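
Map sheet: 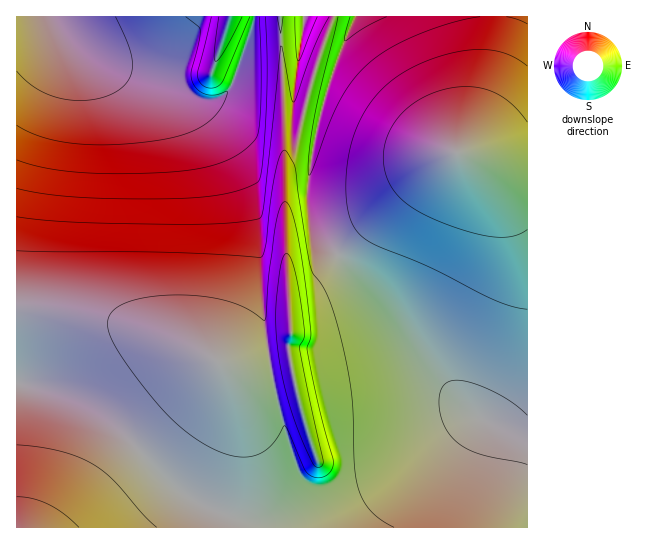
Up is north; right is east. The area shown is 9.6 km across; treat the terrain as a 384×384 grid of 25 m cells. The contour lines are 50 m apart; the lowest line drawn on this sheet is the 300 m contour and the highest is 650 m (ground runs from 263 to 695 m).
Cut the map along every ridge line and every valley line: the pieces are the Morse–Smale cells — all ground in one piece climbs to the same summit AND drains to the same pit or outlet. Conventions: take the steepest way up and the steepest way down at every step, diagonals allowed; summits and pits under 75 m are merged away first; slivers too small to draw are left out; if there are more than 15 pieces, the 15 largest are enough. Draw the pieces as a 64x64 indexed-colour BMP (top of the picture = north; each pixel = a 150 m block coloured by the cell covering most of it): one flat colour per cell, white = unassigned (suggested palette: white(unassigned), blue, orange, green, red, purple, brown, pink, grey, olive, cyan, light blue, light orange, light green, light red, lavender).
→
<image width="64" height="64" href="data:image/bmp;base64,Qk12CAAAAAAAAHYAAAAoAAAAQAAAAEAAAAABAAQAAAAAAAAIAAATCwAAEwsAABAAAAAAAAAA////ALR3HwAOf/8ALKAsACgn1gC9Z5QAS1aMAMJ34wB/f38AIr28AM++FwDox64AeLv/AIrfmACWmP8A1bDFADMzMzMzMzMzMzMzMzMzMzMzMzMzMzMzMzMzMzMzMzMzMzMzMzMzMzMzMzMzMzEREREREzMzMzMzMzMzMzMzMzMzMzMzMzMzMzMzMzMRERERERERETMzMzMzMzMzMzMzMzMzMzMzMzMzMzMzERERERERERERERMzMzMzMzMzMzMzMzMzMzMzMzMzMzERERERERERERERERMzMzMzMzMzMzMzMzMzMzMzMzMxERERERERERERERERETMzMzMzMzMzMzMzMzMzMzMzMxERERERERERERERERERETMzMzMzMzMzMzMzMzMzMzMxERERERERERERERERERERETMzMzMzMzMzMzMzMzMzMxEREREREREREREREREREREREzMzMzMzMzMzMzMzMzMzERERERERERERERERERERERERMzMzMzMzMzMzMzMzMzERERERERERERERERERERERERETMzMzMzMzMzMzMzMxERERERERERERERERERERERERERETMzMzMjMzMzMzMxEREREREREREREREREREREREREREREzMyIiMzMzMzMxERERERERERERERERERERERERERERERMiIiIzMzMzMxEREREREREREREREREREREREREREREREiIiIjMzMzMREREREREREREREREREREREREREREREREiIiIiMzMzEREREREREREREREREREREREREREREREREiIiIiIzMREREREREREREREREREREREREREREREREREiIiIiIhEREREREREREREREREREREREREREREREREREiIiIiIiERERERERERERERERERERERERERERERERERESIiIiIiIRERERERERERERERERERERERERERERERERESIiIiIiIhERERERERERERERERERERERERERERERERESIiIiIiIiERERERERERERERERERERERERERERERERERIiIiIiIiIRERERERERERERERERERERERERERERERERIiIiIiIiIhERERERERERERERERERERERERERERERERIiIiIiIiIiEREREREREREREREREREREREREREREREREiIiIiIiIiIREREREREREREREREREREREREREREREREiIiIiIiIiIhEREREREREREREREREREREREREREREREiIiIiIiIiIiEREREREREREREREREREREREREREREREiIiIiIiIiIiIREREREREREREREREREREREREREREREiIiIiIiIiIiIhEREREREREREREREREREREREREREREiIiIiIiIiIiIiEREREREREREREREREREREREREREREiIiIiIiIiIiIiIREREREREREREREREREREREREREREiIiIiIiIiIiIiIhEREREREREREREREREREREREREREiIiIiIiIiIiIiIiEREREREREREREREREREREREREREiIiIiIiIiIiIiIiIREREREREREREREREREREREREREiIiIiIiIiIiIiIiIhEREREREREREREREREREREREREiIiIiIiIiIiIiIiIiEREREREREREREREREREREREREiIiIiIiIiIiIiIiIiIRERERERERERERERERERERERESIiIiIiIiIiIiIiIiIhERERERERERERERERERERERERIiIiIiIiIiIiIiIiIiEREREREREREREREREREREREREiIiIiIiIiIiIiIiIiIRERERERERERERERERERERERESIiIiIiIiIiIiIiIiIhERERERERERERERERERERERERIiIiIiIiIiIiIiIiIiEREREREREREREREREREREREREiIiIiIiIiIiIiIiIiIRERERERERERERERERERERERESIiIiIiIiIiIiIiIiIhERERERERERERERERERERERERIiIiIiIiIiIiIiIiIiEREREREREREREREREREREREREiIiIiIiIiIiIiIiIiIREREREREREREREREREREREVESIiIiIiIiIiIiIiIiIhERERERERERERERERERERERURIiIiIiIiIiIiIiIiIiERERERERERERERERERERERFRESIiIiIiIiIiIiIiIiIREREREREREREREREREREREVURIiIiIiIiIiIiIiIiIhERERERERERERERERERERERVREiIiIiIiIiIiIiIiIiERERERERERERERERERERERFVESIiIiIiIiIiIiIiIiIRERERERERERERERERERERFVUREiIiIiIiIiIiIiIiIhEREREREREREREUREQREREVVVESIiIiIiIiIiIiIiIiERERERERERERREREREERERVVURIiIiIiIiIiIiIiIiIRERERERERFEREREREQRERFVVRESIiIiIiIiIiIiIiIhEREREREUREREREREREEREVVVERIiIiIiIiIiIiIiIiERERERFEREREREREREQRERVVVREiIiIiIiIiIiIiIiIRERERREREREREREREREERFVVVERIiIiIiIiIiIiIiIhERERREREREREREREREQREVVVUREiIiIiIiIiIiIiIiERERRERERERERERERERBERVVVVESIiIiIiIiIiIiIiIRERREREREREREREREREQRFVVVUREiIiIiIiIiIiIiIhERRERERERERERERERERBEVVVVVESIiIiIiIiIiIiIi"/>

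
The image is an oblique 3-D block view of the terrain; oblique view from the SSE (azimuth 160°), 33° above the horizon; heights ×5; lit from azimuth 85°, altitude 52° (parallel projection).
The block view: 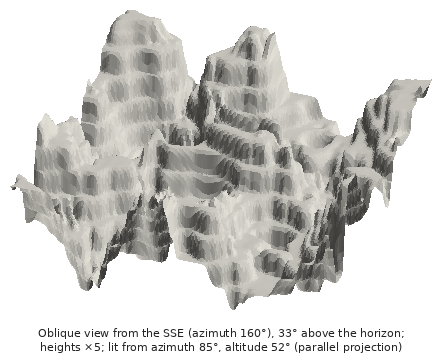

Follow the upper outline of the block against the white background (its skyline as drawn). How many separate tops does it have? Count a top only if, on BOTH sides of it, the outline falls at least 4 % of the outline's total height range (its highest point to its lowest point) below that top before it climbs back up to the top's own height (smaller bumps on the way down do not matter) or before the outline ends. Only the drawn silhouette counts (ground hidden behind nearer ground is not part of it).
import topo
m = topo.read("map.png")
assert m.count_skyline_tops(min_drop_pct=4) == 5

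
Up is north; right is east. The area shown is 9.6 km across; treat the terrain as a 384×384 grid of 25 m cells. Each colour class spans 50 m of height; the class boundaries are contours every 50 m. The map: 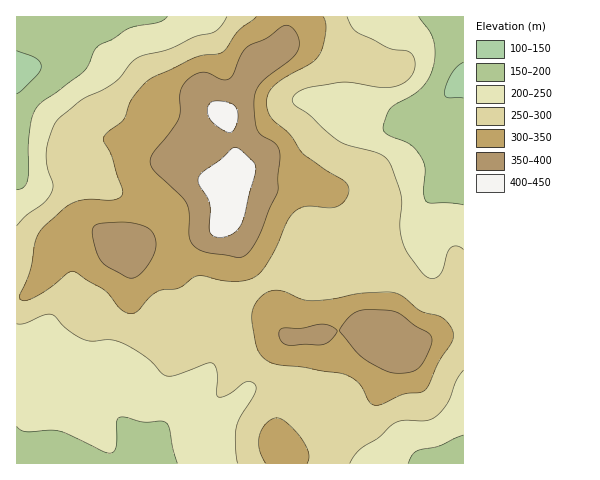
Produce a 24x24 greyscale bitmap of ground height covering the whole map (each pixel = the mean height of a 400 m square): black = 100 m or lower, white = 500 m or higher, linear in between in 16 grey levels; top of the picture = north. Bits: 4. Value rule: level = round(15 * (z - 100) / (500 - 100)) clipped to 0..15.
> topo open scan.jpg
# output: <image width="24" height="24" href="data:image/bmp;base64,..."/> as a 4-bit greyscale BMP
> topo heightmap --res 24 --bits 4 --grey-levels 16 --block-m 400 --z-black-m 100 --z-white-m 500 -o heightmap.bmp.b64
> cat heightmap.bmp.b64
<image width="24" height="24" href="data:image/bmp;base64,Qk2WAQAAAAAAAHYAAAAoAAAAGAAAABgAAAABAAQAAAAAACABAAATCwAAEwsAABAAAAAAAAAAAAAAABEREQAiIiIAMzMzAERERABVVVUAZmZmAHd3dwCIiIgAmZmZAKqqqgC7u7sAzMzMAN3d3QDu7u4A////ADMzRDNFVXiIdlVEM0RERDNFVXiHd2ZVVERERERFVWd3Z3dmZURERFVVVWZ2Z3h3ZURERVVVVmZnd4mYdkRFVVZmZmeIiJqqhlVVZmZmZnmZmau6l2VmZ3d2ZnmZmauph3ZmeId2ZniIiJmHd4h3iJiHd3d3d3d2ZnmImqmIiYd2ZmZmVniIqqmZqph3d2ZlVmiJqqmau6l3d2ZlVVaIiJmavLmHd3dkREVnd4mazLqYiHdkM0VneImrzLqYh3dUM0V3eJqqu7qYdmZUMzVneImqu6mHZVRDMzVmd4mavKh2VUQzIjRWZ4mau6dlVVVDIiI0Vniaqql2ZmZlMiIzRWZ4iauYdmZlQiIzRFVWeJqpdmZVQyIzM0RFVomZhlVUMw=="/>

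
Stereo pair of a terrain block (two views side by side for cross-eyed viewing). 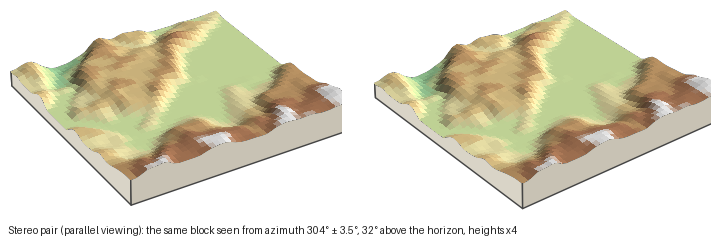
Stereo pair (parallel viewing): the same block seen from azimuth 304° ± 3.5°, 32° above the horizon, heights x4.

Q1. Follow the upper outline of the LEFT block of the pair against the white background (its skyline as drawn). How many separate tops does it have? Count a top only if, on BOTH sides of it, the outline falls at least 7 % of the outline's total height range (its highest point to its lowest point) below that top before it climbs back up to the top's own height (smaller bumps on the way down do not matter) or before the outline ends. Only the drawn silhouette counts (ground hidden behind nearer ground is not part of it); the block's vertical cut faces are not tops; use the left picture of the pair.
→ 2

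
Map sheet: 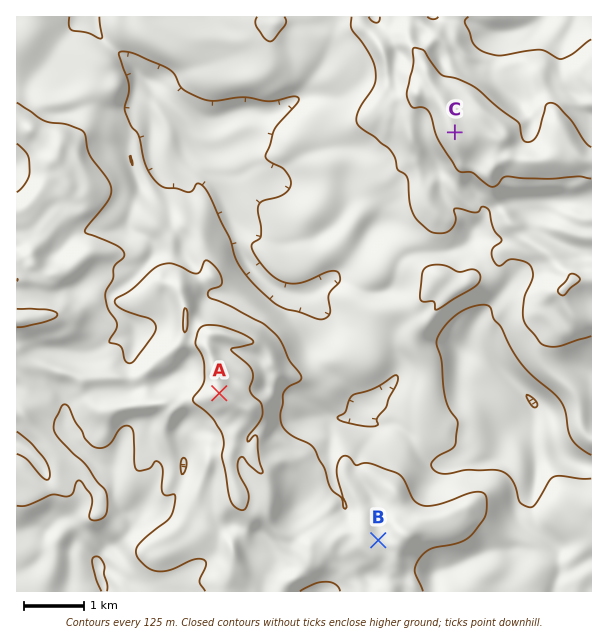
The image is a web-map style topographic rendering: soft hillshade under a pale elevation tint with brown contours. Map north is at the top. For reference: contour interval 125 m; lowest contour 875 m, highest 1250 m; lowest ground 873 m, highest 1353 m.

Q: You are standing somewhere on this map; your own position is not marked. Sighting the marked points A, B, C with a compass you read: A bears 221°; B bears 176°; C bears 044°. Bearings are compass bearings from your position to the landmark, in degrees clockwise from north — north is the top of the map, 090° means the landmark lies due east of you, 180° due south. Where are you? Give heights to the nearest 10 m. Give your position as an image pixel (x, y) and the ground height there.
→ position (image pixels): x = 357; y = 234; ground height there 1040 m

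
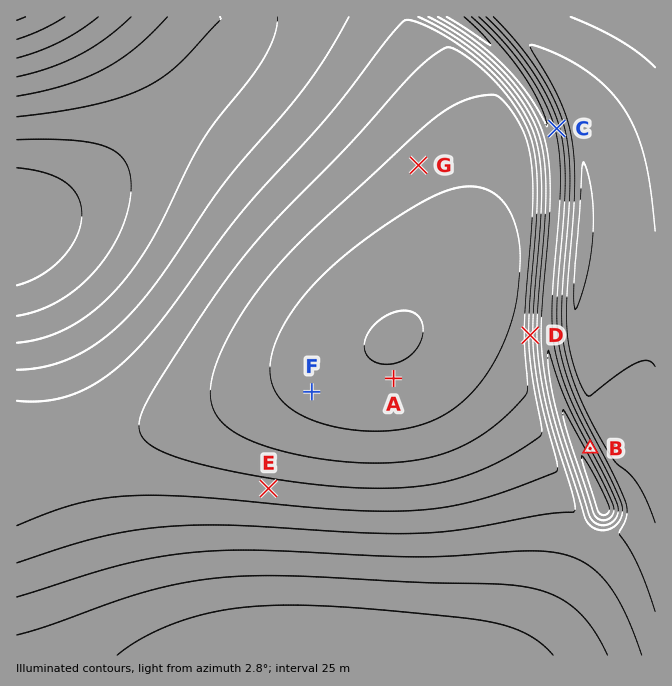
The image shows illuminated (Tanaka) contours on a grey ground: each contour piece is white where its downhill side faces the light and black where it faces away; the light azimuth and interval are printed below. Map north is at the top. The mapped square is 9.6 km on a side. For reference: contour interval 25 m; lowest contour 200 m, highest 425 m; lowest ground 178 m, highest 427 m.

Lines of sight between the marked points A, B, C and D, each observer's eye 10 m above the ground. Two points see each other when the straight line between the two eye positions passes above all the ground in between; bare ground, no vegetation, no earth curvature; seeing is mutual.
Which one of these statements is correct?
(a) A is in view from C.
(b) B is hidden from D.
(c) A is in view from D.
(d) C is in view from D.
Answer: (d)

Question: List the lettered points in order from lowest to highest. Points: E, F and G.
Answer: E G F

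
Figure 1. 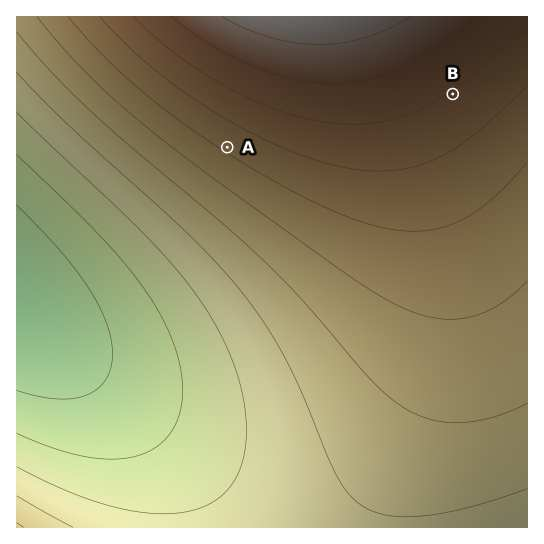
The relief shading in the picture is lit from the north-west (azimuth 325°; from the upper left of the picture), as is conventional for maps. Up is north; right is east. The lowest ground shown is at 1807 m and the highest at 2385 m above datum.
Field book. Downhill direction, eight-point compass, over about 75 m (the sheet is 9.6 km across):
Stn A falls SW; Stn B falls SE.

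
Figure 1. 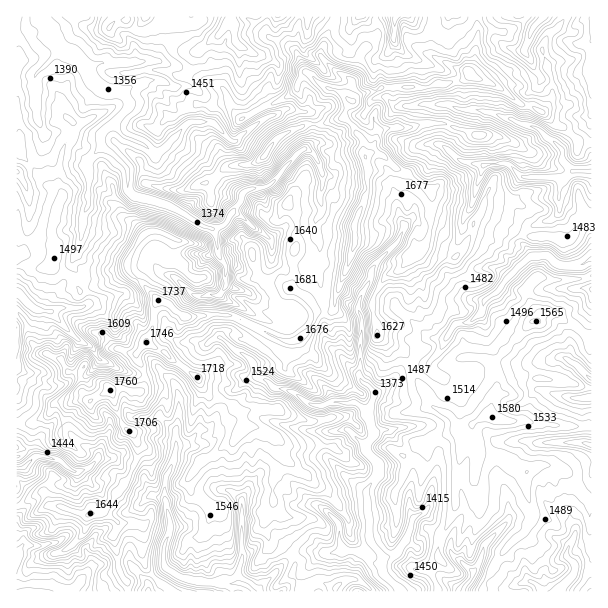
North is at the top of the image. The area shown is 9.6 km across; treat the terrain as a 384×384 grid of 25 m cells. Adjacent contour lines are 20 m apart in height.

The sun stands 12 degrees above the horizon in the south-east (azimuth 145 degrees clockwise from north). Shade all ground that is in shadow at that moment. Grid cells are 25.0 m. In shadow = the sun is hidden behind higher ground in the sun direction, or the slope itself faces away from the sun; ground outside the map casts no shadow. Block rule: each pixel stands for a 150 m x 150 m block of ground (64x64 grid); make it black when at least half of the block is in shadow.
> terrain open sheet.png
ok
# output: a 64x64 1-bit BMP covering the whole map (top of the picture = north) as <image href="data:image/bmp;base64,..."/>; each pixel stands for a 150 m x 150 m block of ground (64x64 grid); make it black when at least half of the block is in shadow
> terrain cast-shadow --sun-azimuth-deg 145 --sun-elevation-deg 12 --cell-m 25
<image width="64" height="64" href="data:image/bmp;base64,Qk0+AgAAAAAAAD4AAAAoAAAAQAAAAEAAAAABAAEAAAAAAAACAAATCwAAEwsAAAIAAAAAAAAA////AAAAAAABAD6AAAQxhACA+AwQADAGgOCARDwAOALAIABgfHwYAPgAwGA4PBgAfIDgQAAcDAJGYPBAAAgGAiAAYGAIjgIAwAJAQACOAABjQkBgAAYAAP/CQGAAggAA5+AAIAHAAADz8OAAAcAAAP/4YAAA4AAA/PhwAADAAACgQHgAAAAAMAAANgABwAA+ECAAADHwAAAIDCAAAbgAACAAIADhgAEAsAAAAP3AAYE8ABAfEcAAA7+AANwAwAAAf/wAEAAAAAD/+AgAAAAAAAPgGAAAAAAA78AEAAIBAAD//AYAAgGAAP9+AAMDAIAA//4AAwMA6AD//gBgAwA4gH/+P8ACAB6gAf4/oAMADyAAP7/AEwAGAgABAQARAAOAAAAJwBGAA98AcA+IOMAB/wD4C4w44ADAAfgDzDhwAAAB/D/8ODBAAAH//+A4MABwAf/zwDwQIBgB/+HoPAAwDAH/iPw+ADAIAP4A/j4AMQQA/fB+PgYZ7gC//A9+B53GABn/B2wf/AAAgf/jwDwAAAAB//B8CAAEAAB/+AgAAAAAAD/+AAA/gAAOH3/gf/8AAYwA//F/+AAAIAD4MQAAQAAAYPwAAABgAAAAfjn8ACAAAAA/Zf+AAAA/AD/d/mAAAAAAf7j54AAAAAAf0GHgQAAAAA/AIIBgAAAAT8QoAGABwgA/5jgDMA=="/>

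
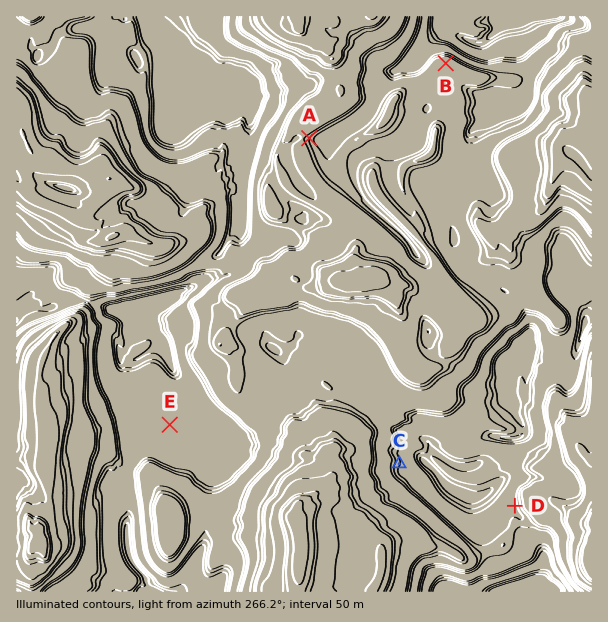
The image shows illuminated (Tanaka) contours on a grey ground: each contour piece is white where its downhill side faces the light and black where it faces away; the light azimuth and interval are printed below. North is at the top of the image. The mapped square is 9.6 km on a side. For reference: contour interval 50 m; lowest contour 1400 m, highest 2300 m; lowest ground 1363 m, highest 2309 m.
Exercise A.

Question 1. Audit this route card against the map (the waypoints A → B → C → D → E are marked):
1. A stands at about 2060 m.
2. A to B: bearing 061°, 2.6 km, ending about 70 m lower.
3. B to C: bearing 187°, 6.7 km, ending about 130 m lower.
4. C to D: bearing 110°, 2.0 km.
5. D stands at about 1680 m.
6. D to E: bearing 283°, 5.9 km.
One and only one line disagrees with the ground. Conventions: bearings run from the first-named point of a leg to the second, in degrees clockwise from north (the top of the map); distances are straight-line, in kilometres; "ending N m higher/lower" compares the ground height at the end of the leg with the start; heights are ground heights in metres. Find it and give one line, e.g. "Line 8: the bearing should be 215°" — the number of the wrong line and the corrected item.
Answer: Line 1: the height should be about 1900 m.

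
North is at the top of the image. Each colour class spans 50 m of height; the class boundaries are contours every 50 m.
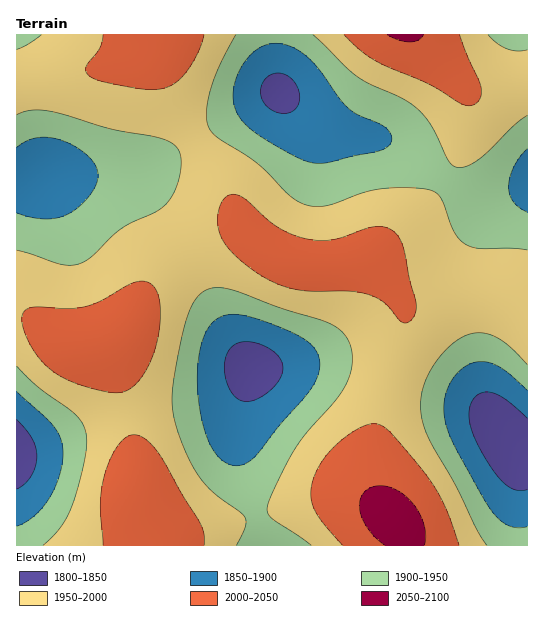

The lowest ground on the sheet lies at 1820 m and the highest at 2070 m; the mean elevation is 1950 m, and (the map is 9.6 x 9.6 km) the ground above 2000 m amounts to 18.7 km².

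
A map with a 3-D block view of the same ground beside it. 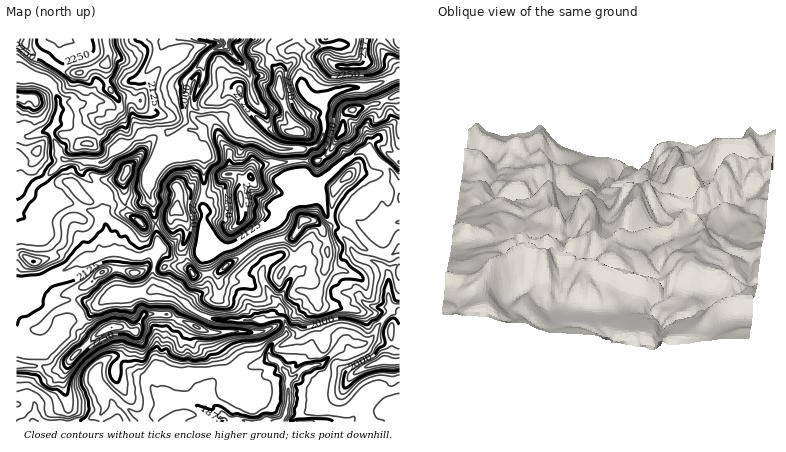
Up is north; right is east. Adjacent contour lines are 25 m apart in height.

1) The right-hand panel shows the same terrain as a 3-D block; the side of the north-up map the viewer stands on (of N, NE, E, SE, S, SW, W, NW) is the S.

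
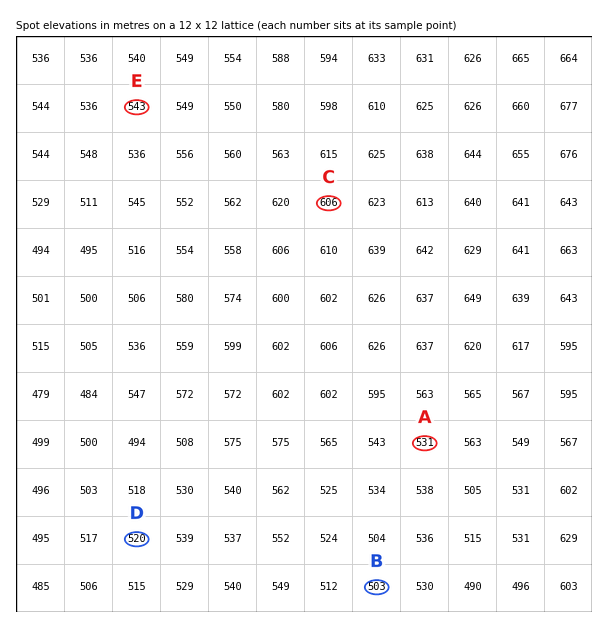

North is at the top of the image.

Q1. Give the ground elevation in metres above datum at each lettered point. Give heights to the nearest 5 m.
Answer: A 530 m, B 505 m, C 605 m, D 520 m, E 545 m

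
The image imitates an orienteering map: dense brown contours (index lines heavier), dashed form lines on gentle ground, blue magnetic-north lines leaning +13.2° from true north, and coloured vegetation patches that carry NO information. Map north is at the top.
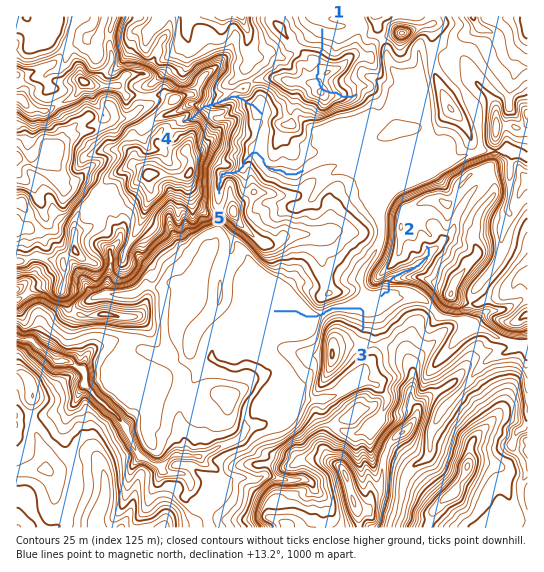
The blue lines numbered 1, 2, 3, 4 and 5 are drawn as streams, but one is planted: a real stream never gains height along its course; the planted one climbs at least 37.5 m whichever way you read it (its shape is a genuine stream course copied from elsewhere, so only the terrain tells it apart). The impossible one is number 1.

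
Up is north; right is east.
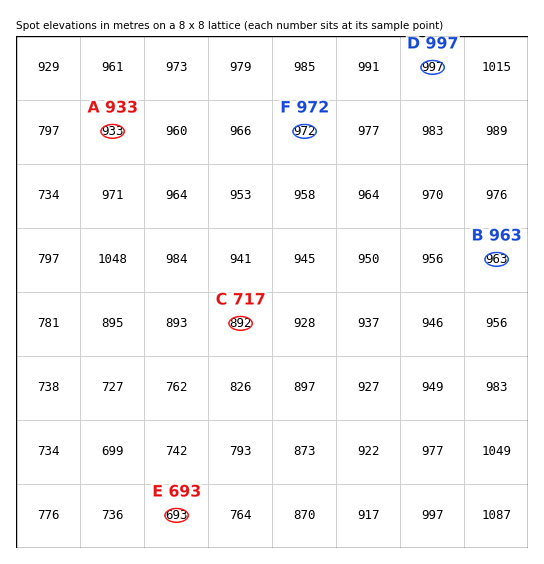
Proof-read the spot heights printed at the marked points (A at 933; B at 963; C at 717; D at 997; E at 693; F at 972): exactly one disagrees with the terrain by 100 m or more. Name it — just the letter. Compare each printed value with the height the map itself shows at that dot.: C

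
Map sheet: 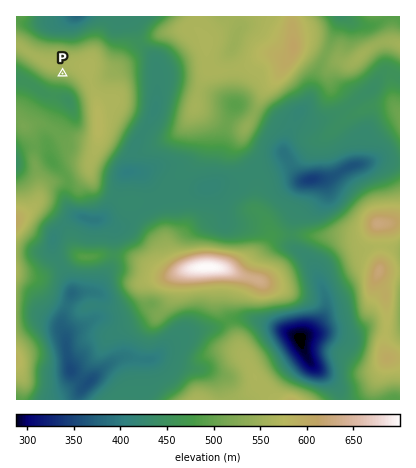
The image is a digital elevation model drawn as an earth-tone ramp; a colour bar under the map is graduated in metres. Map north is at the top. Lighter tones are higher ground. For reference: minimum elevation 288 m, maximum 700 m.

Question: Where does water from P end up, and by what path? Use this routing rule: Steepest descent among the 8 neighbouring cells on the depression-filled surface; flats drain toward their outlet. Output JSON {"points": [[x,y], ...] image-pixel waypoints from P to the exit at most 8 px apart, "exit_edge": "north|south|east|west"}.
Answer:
{"points": [[62, 74], [62, 82], [62, 90], [58, 94], [50, 96], [42, 92], [34, 88], [26, 82], [18, 80], [16, 78]], "exit_edge": "west"}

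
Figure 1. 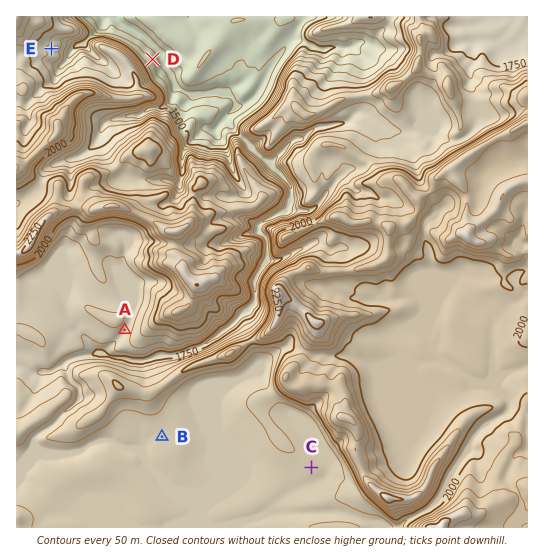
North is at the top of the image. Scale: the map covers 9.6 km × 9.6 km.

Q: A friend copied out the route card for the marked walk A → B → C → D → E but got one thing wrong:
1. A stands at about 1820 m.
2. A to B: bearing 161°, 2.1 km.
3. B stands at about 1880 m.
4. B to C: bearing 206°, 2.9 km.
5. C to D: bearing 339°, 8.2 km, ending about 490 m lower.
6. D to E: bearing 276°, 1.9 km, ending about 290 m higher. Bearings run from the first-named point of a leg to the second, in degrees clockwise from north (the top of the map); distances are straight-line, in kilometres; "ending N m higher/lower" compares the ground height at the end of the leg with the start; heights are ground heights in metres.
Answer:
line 4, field bearing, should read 102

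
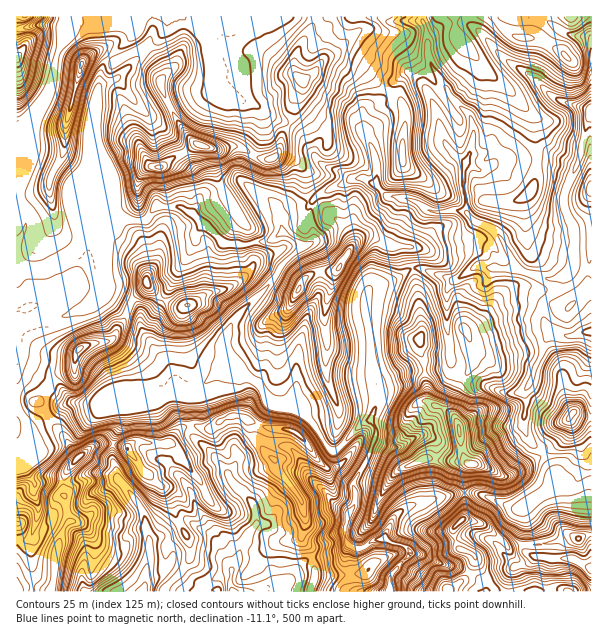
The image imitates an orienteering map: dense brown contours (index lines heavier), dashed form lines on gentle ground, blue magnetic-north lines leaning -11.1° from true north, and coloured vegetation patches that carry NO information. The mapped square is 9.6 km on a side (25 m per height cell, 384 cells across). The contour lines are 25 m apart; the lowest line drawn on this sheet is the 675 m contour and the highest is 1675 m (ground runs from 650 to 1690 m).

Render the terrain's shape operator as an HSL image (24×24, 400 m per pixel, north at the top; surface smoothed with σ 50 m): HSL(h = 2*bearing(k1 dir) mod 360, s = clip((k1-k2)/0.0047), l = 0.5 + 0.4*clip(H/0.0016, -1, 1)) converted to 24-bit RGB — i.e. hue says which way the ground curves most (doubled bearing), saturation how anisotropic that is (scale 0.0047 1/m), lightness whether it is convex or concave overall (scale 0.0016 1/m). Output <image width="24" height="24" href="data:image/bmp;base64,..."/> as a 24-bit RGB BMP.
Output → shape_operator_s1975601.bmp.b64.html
<image width="24" height="24" href="data:image/bmp;base64,Qk32BgAAAAAAADYAAAAoAAAAGAAAABgAAAABABgAAAAAAMAGAAATCwAAEwsAAAAAAAAAAAAAUE2s7dOoJxlMybdUQ4ZDLmmM0IZ4VpRiUzfEwk5aX4dgRmVw5tKdQjyk5YFjACgzjMTa2PPz80OVV81vKnCtoK7ah5nYqlboTkSP7dC5KS9nsr6Ak4a+KEJyn3BOvMyKdFV/UJCEpXOPm2Bti9ZqIIB5kckC8qv/ADMAWR0Ajvtuor3dKynMkDoVfGMadkcQKImlzLFm4FjRcryEa51PRCVpdblZw4ZPfEE2NYZclIBXvm15qt94AAFV/93MADMXhpbqgajx/+6fLfepRJfSajOeu5DorK/tbBqszXFkSNow1JXYgFO3eBZVeMBUlCXBwvDmdTu7l0yJnM1mc8yGOAx7wxPv5vYVHF0bFTcV6fOVkx0bKhMJNWVFiLQ/cl5CqBu64p935c5FLX0VMwcowu3OTV3TVfB1az1qizhvZV2gmvOeOwcdhN5NBBwx/8zSRFw4RDUhpasJWEUV0PvsHp2MYnpih4JXQ3BNKnVq/s3kIjunHrPviMc7pj6/Zctqgy9aODtyotmeoSRruf/n/1blADhNcNCU+s79dnn00uf50/D4UGGqziXOgEZceqBfc2OFVrOEC6cp/8z1aqv2mn/l7azZoh62xHWFQaecbqLozvT8jgCRNu0JhwDzhhx4YKMRZiMh5vXHQ48uUCkydCRwxF91QMRjo1SmX8tOa08qK0EeYWYrTFQpaMI3KUibxIzn0+L4E1UrbD0aXyhZ4eu/KTNzImKP9tXyg9ruxfLn8azugGvfJEKKh5nQwpzyWXWbyjmJ9NBrJVZFY3NRc4JndH5Van5STnM6nJEgjDRlUV+Cp1N+oNeBYkt0Jz1QVckpws9EZTohTzkObmIaHjpMp8RllHQ/ZWp6SDyE+uLRYz9tUJZtYpKJd2xlg5R1Z3N9hllxjaFvSFeE0b9+pLBkP0VwgDyNi9FXd6Q0kVJ3i4u3mqO4H0d1stS0c4yyaomKRY+UmuTq8dH6h5jjXyVdmG03WpcvL2RZpV6lsIZgK4pPsstglMeQPTFtSEyk7u3cR1K6qVK4jaaLf3GKY1uET3IpfXwpeIV1dYJoQ245Q2g09YuULhZdz8Pp48TrN5d7E15Qx4Lc66iLDeUcSJ0+SUFsQoiHy8xzYS+fhsiTqn2ekGh9bll6lHemj3iign2Mh4GNjYOKV3V4iTCC0frUI7fD26XG7Z3xPZPTBywk+NPYGGKo3NtaLEhTRm5uwtGjeUaicsBHV0yNtIendnKkXYmRrH+fiH1dZIRak4B4Y1p/RHCr9O21LVRcbYtQhmdh3ZzFKF/FG55d1JXw+9DaGSs2eIZHXYYfq4clL6ZTZIQzhmg1q3g+WpNmqbRXbnCTmICGZYyFZmyBXZeBsbByrG1ySJF4gD8heY8cr7gcpx4eIDUU4uBgu3X1kr7aprLepYLBb2CNeX+1fzaFobSLeIuFuqBQZF2Cpb5xYVd+foB+lGI1JJ8avIJyeyleaomlu+LOeEKdaGKdeWu5YriKorhpWlySZJ1goVUYoR0reColXZ1om694T3GOr2ZFbUmOxuaCUVJyfn5/tSa3v7kVX3EeOXxFhsN+lDlUYzUxd4BRPqAzPZdQxJ+OYA8QVTATnNyzFDK1s9bQfXewzK6lKERn0o66R2F18batMXFsd2R7XSyI+9D3w7DqPZJQd6EoLw8hxdaORMukiGzJh5UtMpsgsVXOs+jcaoCxSSyJo5NXfm9mtqp9o2OSGMhuXmN4wG1LN9inVCtzfczAPuZu2Uat2c/80dD7kL7ym3nfyFvEiz+Xms+9YTeAVKarydZ9UzlVo1U0oGVWfXNqoaBsq59pGc1qSH5naU7M8fZbKUBylM2BaihASPAsb4o9clhIk2BXaz5py2ZTZ52Al6VRXEFoUYVp38qcNSpjxstmlFJCf3twirOYt7fYPGWnJ9JDFDNA/+bMEypHwaZYfDpplu16XUtPcWRaemRbY016yaeOf6RsmFSIRWt3bK6fxMqGWimQmytbeKiIhbGhesKVUhUObT8TuNymBxUs/uTNDjxPLoRVkrbQ34+fT4qObWiAcHR/Xl6in9C505a+a1yEcYObWaVhgjE8cSqTg66IkLOhWrlwTRUpnnKIQ8X278fQDy5JifqHs0b/RF/SObZvxpOIk1awcGeId3yJX42Iv6NwiqNNu3qza3OEi2dweK+DRC6Ik6+TtYdGgSlGdp61p+HbZh7f4PEAHxyUU31Je35Fi1pVpKhGVXtEjk9Wcol5eoJxan1nYX5Pr4pmYItVuGFfq6I8rjQ2Nk+irbVskDGbf8avgaVrkTQ7rCg6"/>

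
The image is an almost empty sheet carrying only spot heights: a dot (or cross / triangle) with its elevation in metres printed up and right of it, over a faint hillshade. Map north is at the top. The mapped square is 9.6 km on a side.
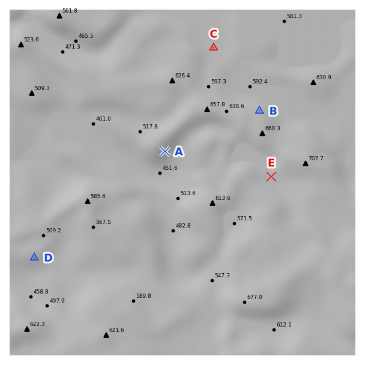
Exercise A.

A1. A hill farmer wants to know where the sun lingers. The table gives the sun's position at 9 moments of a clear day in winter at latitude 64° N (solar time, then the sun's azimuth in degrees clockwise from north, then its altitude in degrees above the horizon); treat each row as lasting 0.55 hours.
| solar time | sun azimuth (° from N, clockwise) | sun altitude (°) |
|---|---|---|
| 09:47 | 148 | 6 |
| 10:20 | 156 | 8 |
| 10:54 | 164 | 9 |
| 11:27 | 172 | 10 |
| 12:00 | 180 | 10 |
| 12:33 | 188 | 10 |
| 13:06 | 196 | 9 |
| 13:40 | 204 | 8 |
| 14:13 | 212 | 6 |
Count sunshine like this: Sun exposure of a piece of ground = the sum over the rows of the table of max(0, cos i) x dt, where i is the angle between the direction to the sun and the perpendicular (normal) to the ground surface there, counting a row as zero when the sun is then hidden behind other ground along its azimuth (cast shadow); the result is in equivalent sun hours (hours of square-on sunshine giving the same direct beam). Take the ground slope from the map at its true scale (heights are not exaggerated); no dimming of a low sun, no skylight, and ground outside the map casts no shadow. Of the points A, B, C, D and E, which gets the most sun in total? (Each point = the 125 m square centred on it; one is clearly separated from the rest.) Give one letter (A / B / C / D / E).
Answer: A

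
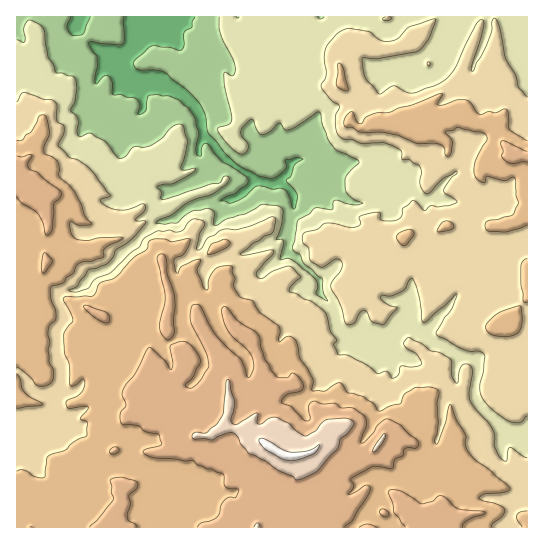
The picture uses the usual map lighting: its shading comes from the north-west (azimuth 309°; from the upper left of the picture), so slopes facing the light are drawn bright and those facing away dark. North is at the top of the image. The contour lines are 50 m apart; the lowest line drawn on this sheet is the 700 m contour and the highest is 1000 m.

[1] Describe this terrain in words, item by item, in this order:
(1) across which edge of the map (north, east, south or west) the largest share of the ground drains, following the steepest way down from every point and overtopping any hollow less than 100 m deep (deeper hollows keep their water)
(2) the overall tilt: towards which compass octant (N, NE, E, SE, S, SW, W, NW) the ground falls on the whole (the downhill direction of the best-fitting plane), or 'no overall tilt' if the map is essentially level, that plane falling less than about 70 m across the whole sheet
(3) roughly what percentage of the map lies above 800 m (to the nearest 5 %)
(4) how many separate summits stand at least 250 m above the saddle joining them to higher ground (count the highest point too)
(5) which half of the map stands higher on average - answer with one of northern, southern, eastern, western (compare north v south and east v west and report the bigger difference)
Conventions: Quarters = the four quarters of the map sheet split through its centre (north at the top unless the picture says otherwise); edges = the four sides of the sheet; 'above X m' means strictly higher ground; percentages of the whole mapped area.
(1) Drainage is mainly to the north: more ground falls towards that edge than towards any other.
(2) Overall the map slopes down towards the north.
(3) Ground above 800 m makes up about 65 % of the sheet.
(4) There is 1 summit with 250 m or more of prominence.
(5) The southern half stands higher on average than the northern half.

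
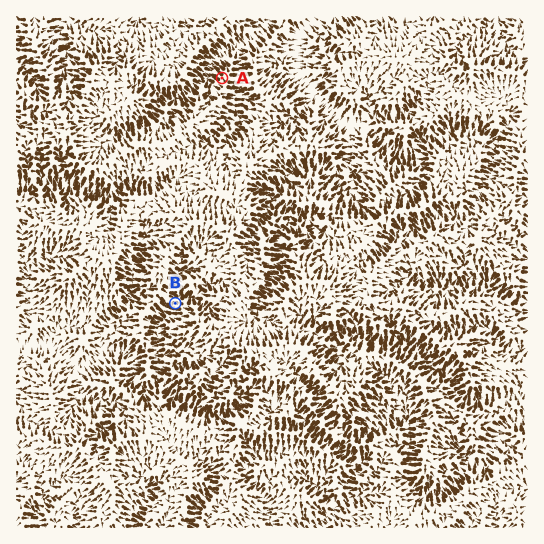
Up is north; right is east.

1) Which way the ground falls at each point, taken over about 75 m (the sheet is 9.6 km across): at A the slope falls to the NW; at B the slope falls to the W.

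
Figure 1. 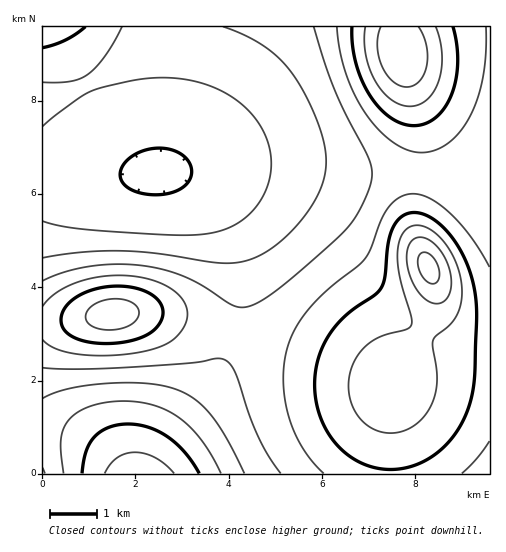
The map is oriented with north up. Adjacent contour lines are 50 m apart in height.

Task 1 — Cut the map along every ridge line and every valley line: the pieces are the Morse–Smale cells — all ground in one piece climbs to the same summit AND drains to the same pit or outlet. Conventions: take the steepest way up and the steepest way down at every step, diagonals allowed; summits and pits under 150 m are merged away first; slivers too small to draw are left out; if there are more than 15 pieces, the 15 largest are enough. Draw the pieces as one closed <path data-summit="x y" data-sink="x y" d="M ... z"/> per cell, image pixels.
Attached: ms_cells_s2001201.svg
<path data-summit="429 268" data-sink="138 473" d="M424 175l-4 1-5 31 0 20 7 27 11 23 2 23-5 17-8 16-23 37-6 12-2 2-24-12-58-19-74-21-18 43-47 60-16 26-5 13 341-1 0-290-25 1z"/><path data-summit="402 51" data-sink="43 27" d="M398 26l-341 1 53 106 14 21 18 17 7 2 15 0 63-7 47-1 68 8 61 0 16 2 3-13-1-27-6-31-13-48z"/><path data-summit="429 268" data-sink="43 27" d="M274 165l-47 1-63 6 19 4 19 13 16 18 10 17 8 22 4 24 0 33-5 28 123 38 33 15 31-51 8-16 5-17-2-23-11-23-7-27 0-20 5-31-17-3-61 0z"/><path data-summit="113 315" data-sink="43 27" d="M171 173l-129 8 1 141 26-1 51-8 31 0 42 7 42 11 5-28 0-33-9-38-13-25-16-18-12-9z"/><path data-summit="113 315" data-sink="138 473" d="M151 313l-31 0-51 8-27 2 0 108 26 5 22 9 14 9 20 20 24 0 1-2 5-11 16-26 47-60 18-43-42-12z"/><path data-summit="402 51" data-sink="138 473" d="M489 26l-90 1 3 29 18 71 2 20-1 28 44 9 25-2z"/><path data-summit="429 268" data-sink="43 27" d="M57 26l-15 1 0 152 25 1 81-6 0-2-10-4-14-14-14-21z"/><path data-summit="429 268" data-sink="138 473" d="M52 432l-10 1 1 41 81-1-20-19-14-9-22-9z"/>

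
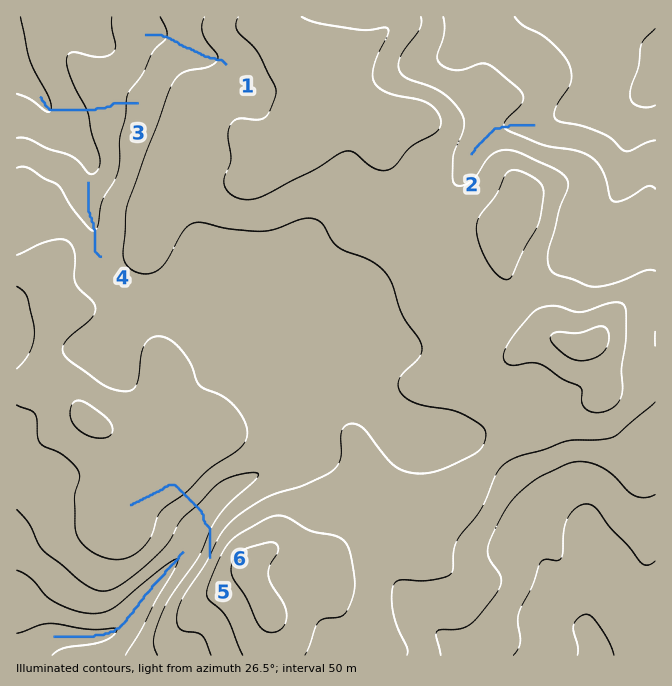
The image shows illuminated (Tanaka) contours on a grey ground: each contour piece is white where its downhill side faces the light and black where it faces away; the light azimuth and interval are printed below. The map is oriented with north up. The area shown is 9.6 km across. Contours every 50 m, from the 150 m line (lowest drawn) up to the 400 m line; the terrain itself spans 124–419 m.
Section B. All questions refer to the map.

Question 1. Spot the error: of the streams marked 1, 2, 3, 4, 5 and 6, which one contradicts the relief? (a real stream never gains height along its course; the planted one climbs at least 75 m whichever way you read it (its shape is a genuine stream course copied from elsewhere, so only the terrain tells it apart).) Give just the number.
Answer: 6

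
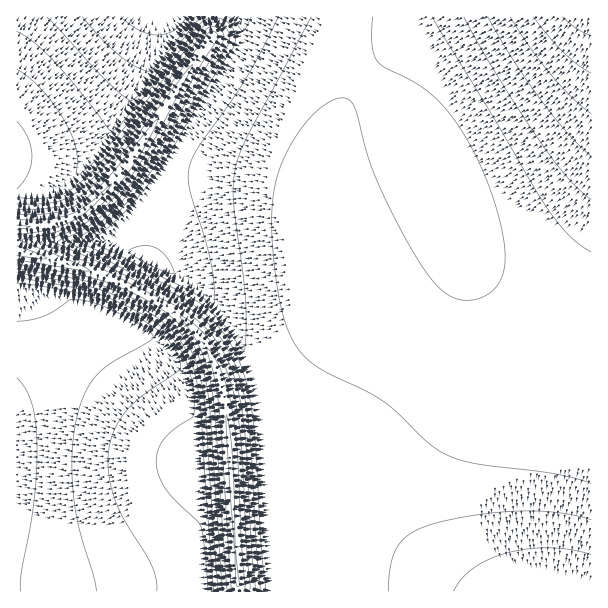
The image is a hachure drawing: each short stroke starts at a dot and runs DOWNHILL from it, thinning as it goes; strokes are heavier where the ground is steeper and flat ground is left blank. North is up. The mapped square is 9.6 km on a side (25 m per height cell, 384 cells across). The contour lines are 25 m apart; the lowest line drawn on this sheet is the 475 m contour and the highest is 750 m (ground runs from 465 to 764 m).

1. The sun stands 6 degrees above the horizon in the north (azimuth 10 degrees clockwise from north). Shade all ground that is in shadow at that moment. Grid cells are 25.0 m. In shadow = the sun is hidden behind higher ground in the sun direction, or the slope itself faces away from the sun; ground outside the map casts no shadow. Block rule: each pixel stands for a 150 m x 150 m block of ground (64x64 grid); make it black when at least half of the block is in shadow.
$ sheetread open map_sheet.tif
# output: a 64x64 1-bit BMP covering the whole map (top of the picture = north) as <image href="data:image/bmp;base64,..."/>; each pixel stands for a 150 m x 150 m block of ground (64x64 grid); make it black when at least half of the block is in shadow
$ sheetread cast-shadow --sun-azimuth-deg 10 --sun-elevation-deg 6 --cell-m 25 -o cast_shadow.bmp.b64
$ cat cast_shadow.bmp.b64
<image width="64" height="64" href="data:image/bmp;base64,Qk0+AgAAAAAAAD4AAAAoAAAAQAAAAEAAAAABAAEAAAAAAAACAAATCwAAEwsAAAIAAAAAAAAA////AAAAAAAAAAGAAAAAAAAAAAAAAAAAAAAAAAAAAAAAAAAAAAAAAAAAAAAAAAAAAAAAAAAAAAAAAAAAAAAAAAAAAAAAAAAAAAAAAAAAAAAAAAAAAAAAAAAAAAAAAAAAAAAAAAAAAAAAAAAAAAAAAAAAAAAAAAAAAAAAAAAAAAAAAAAAAAAAAAAAAAAAAAAAAAAAAAAAAAAAAAAAAAAAAAAACAAAAAAAAAAYAAAAAAAAADwAAAAAAAAAfAAAAAAAAAD8AAAAAAAAA/wAAAAAAPAf/AAAAAAA///4AAAAAAD///gAAAAAAP//8AAAAAAA///gAAAAAAD//8AAAAAAAP//gAAAAAAA//4AAAAAAAD/+AAAAAAAAP/gAAAAAAAA/wAAAAAAAAD4AAAAAAAAAIAAAAAAAAAA//AAAAAAAAD/8AAAAAAAAH/4AAAAAAAAA/gAAAAAAAAA/AAAAAAAAAB8AAAAAAAAAD4AAAAAAAAAHgAAAAAAAAAPAAAAAAAAAAcAAAAAAAAAA4AAAAAAAAADgAAAAAAAAAAAAAAAAAAAAAAAAAAAAAAAAAAAAAAAAAAAAAAAAAAAAAAAAAAAAAAAAAAAAAAAAAAAAAAAAAAAAAAAAAAAAAAABgAAAAAAAAAHAAAAAAAAAAIAAAAAAAAAAAAAAAAAAAAAAAAAAAAAAAAAAAAAAA=="/>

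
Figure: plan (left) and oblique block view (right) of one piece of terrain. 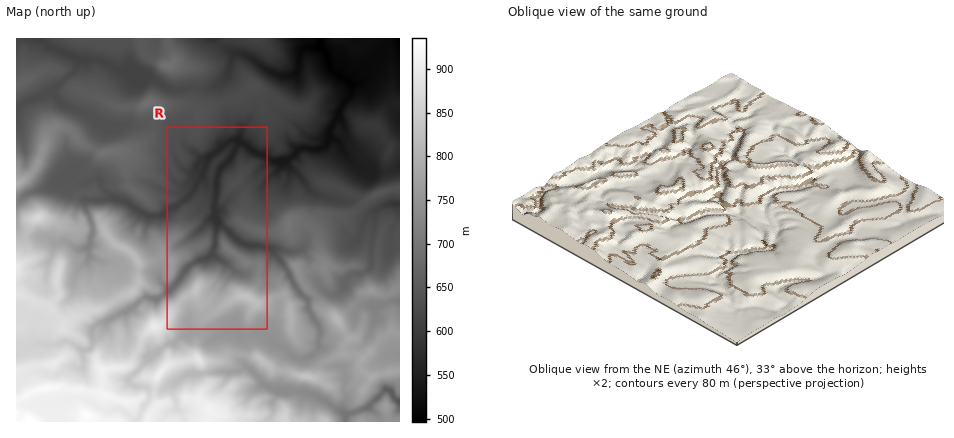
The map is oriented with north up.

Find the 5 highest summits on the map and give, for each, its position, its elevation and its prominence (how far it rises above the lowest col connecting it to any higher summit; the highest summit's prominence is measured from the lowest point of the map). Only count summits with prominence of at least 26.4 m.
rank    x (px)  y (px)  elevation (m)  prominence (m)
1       208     410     913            33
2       158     376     906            35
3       154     326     899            44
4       38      218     867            47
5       306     376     834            50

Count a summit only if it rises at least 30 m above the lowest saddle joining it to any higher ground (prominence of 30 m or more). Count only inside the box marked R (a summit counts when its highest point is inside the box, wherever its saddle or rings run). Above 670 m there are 1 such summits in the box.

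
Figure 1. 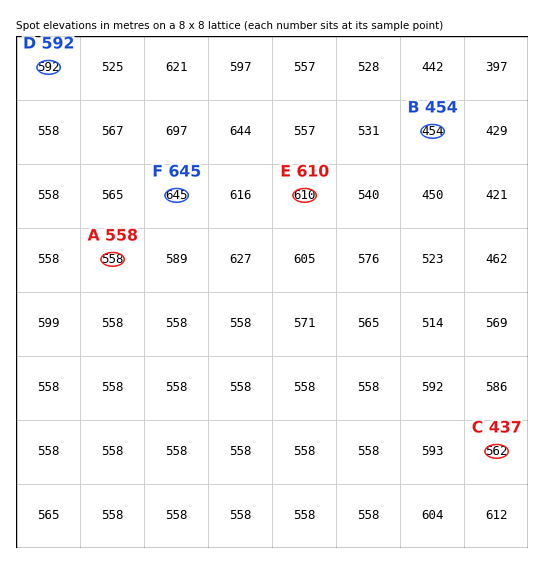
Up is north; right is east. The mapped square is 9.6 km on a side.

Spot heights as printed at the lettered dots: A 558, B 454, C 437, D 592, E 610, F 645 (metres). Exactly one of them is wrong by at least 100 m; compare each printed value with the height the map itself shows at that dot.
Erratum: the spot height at C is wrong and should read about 562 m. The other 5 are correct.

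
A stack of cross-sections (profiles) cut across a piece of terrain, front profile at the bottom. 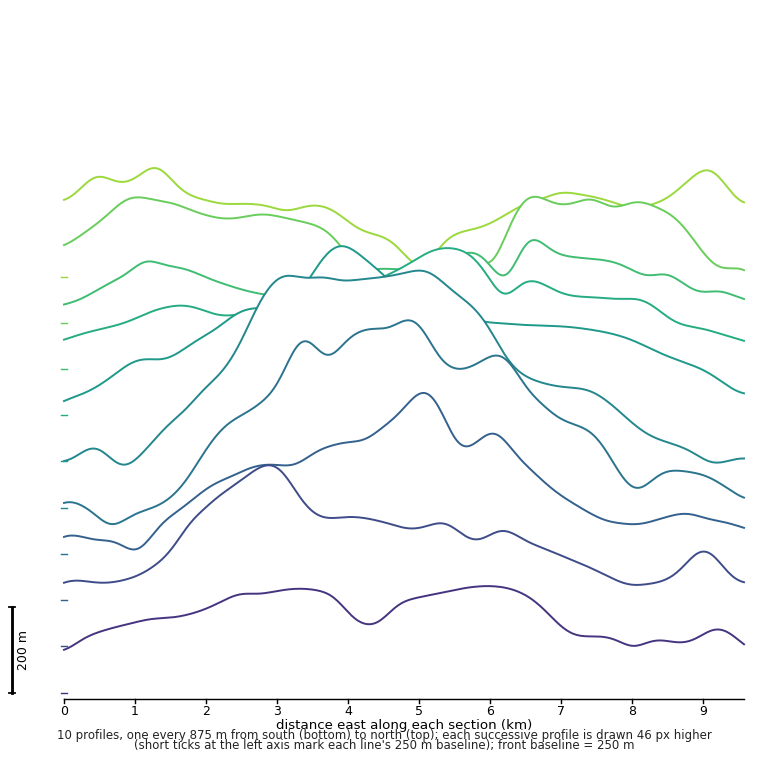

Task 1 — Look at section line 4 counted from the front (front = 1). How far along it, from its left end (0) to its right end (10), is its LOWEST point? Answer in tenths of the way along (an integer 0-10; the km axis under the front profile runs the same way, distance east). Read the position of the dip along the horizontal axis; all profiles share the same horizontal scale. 1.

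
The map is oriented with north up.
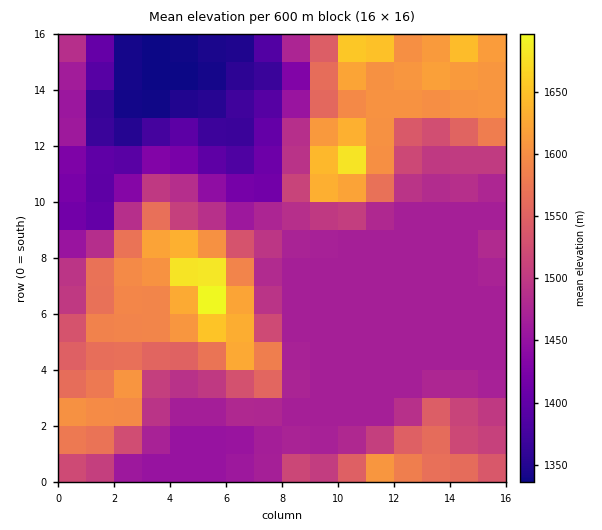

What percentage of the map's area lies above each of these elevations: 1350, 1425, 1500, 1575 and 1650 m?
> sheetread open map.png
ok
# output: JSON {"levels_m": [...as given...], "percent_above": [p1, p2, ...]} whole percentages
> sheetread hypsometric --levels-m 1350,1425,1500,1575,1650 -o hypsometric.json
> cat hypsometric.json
{"levels_m": [1350, 1425, 1500, 1575, 1650], "percent_above": [95, 84, 41, 23, 4]}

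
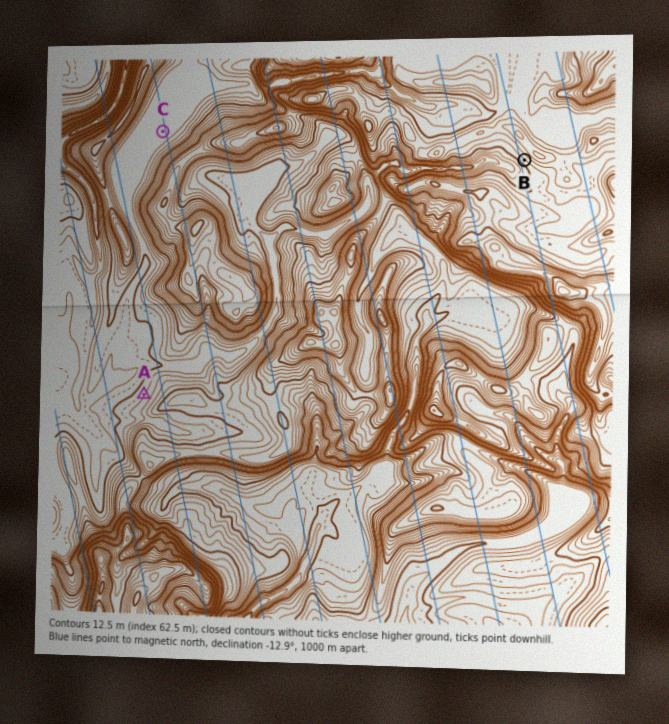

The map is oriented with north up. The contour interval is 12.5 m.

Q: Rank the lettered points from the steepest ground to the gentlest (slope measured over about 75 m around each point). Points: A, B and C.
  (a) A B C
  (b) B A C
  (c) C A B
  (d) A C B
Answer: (b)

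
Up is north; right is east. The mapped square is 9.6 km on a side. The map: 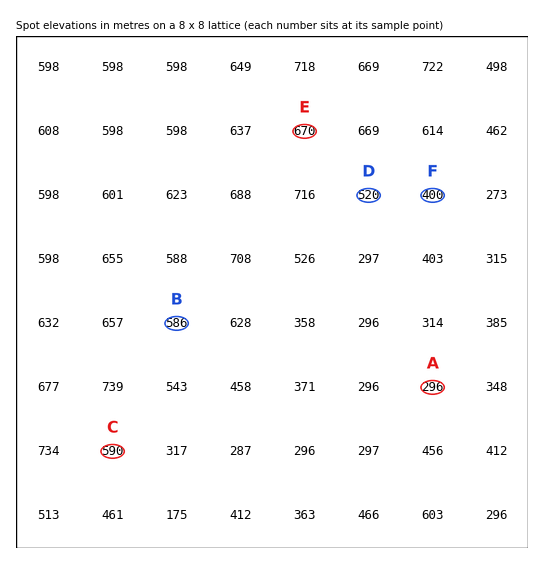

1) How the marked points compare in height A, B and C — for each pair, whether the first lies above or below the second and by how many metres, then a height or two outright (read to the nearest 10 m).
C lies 290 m above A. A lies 290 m below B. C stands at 590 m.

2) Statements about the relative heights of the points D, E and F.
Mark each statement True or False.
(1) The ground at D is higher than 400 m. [True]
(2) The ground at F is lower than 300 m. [False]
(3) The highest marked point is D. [False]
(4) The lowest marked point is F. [True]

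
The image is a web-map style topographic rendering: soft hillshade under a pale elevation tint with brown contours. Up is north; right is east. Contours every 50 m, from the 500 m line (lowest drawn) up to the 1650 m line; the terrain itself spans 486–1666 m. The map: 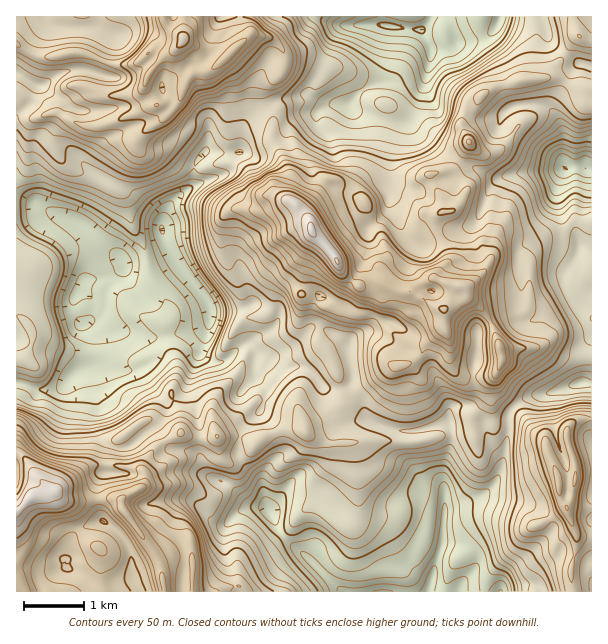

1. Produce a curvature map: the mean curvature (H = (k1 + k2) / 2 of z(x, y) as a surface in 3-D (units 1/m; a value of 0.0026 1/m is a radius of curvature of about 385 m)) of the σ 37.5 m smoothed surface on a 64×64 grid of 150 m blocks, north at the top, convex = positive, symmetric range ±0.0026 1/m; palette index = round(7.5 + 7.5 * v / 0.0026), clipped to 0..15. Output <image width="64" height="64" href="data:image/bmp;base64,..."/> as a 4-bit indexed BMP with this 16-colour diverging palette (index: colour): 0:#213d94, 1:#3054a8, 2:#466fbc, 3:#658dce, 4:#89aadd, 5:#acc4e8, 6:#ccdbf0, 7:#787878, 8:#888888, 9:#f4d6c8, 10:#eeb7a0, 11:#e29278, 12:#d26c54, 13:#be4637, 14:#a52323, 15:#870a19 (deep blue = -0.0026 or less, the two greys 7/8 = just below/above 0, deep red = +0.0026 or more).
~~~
<image width="64" height="64" href="data:image/bmp;base64,Qk12CAAAAAAAAHYAAAAoAAAAQAAAAEAAAAABAAQAAAAAAAAIAAATCwAAEwsAABAAAAAAAAAAlD0hAKhUMAC8b0YAzo1lAN2qiQDoxKwA8NvMAHh4eACIiIgAyNb0AKC37gB4kuIAVGzSADdGvgAjI6UAGQqHAJlIiZd4Z4Y39S50ma2HeKiJc1iHZnmUW3OJoheoJp2mtlZndmhmZUv2LoV2qWZWiIYmmaqqq7UbhFilKKZIn4V1Z1VXiIdUTNY9pmSYh1eIYWmZiIiImAq4VZlYt2iPdZZmVmiJqUN+mF62VLmHaYUFmZh2ZneaJ8uTaqeHiVyEiXdFWLuqFM17XpRGyoeJQFl2iYd3h4tiqoRZuWV7R7V5enZqu6YJ+IhfpEaql4c2djaamHiHe4B4ZWialTpm95lWdmeJcF/Gdo+ENJmIZKhDarqoeJhakJlmeIzrdFr3mGREVEID32d4vVRBiZgl6mermZh4mWmgmXiIis/kH6KmVXiIQFz3SajIF5RIhAW8qqhomHeaeKB5iIh5p2WPRNqL3cqFj5AGdmE6qFRRNJqYdmiXVop4oGl3dmh2NP93n7m8h4rfx1VTNIq6Z4JleYdmeZdVd2igeGRWV3dG6oJreOyVV6m/+6qpqYd5coZJhlZ5mHZmaIBphjVol1j3w2q6nMhDRTXHaqdRA6pSuCWHaJqpmHZYYWmaglmnauX1fcq6mVI2W/iFQ0R72VKsYTeZh3iqllZSeayiOKd+tPavqHiby92clJy4ad14pUrIV4d3h4hjZ3R4raQZlp845fllVVeFQSW6RFQmlhn5Q2mZmIiIhmeIhlisdwmV3Q+Ft0RXh4ZoMWyXiHv6OeyWV6qaqqq7zu25SLtpB6j6H0SmV2aIms7VNX37a/poramc+WeImpdUWLtZuWolq/Z/M7qXZmZned6Fa/cctmVneJrGZ2ZkIkVCNSimezW7ua+HyYdWZkNFjOxXpT2nmCNoiqZ4d1V5mpl0OrZoF7h3jf9kWHd3ZENIujWGXZZqg3mrhXmYZ3eIiaUmVro0hlZYmVVoVWd3iGaIeWdqpQbHaat2aJhWiJl4gzVHmIUyE0V3dBM1d3ZoqHa/V5rKM4dIq5U2h2aJh4qTe7eKdlMyIjQVqERoh3ZmVp90ma2mRpWaglyDaqp1nUTNeN9kVndjAZv8VUZmZlRVa6JoaMhXdlZFnYNpvcqmGdlVr5iHeJh2u6t2ZneIiWVqsyUwm1dmdXibY2rLq6ZLuBBf+WiIiaqZd4eZmYiJmXiFFuY7VmV3mblEa7l1iWbXMW/Fm7hWiWmXuJh4iHdniZhiz1Roh2abp1Nql3eIaPdhf8rd7ZVWaanGRndmZmZmZ2B/pVZ4mHpkUVZapjW/9UCfY0V7yGaKmqUkZ3ZniZl3cUv5h0a6VTRmQ4cTV86UIMszVnm4ZpmLdFd2d4qpmphyJsyrkopDe73FMFyXi4Yz9VZ2ipVHiIpTaXd5mXaJqHEmlleQbHv6ZUS7mEbeyo6WZomadFd4imJId3mXZ5qYQEe4JXGPxkQ1q8iIrHh56mZmiplEeHiLhEeIeYZ5mYUDesdYZp1xNn34ir2SBorXRmZ7hkeHiIq2RXd3Z6qYYSecpnl6d1Vpuri5mJvO3e1lZnxkSIiIichVeIY3yoYyebyFeWl4dn7zV4pSfPdVa9ZVjGRXiIiayGeIhjbZZCWKymVoV6llf+Qp2HqEfYVV+nSMdWZ4iay2eIhkRthTR5rIRVl2aFbPpneMpCE5yoXOg3qGeFeaqWaIh2RZ1kRomrZXipZom/tmZK1DRVdmeouDeJd5N5dUaIdlZp2jNneKpmVlrZn+xlcz2DWHiGVJind4iXhYc0Z3ZUZ4zXElVovIVnNImPyFVjSmV5eWVUSZmXeJiXhkd2UzV4i6YjVVivpomXdp+2R1aWZnqLmXU6e5d3h7qnRlRFZ4iJhlRpmazdyneZzIVWWuVGa7rexyh6qIZEu4YTVneHeaunYxWrvLlYqP/pdmV95TZ4R3a5RYmpliOqV0R3d3irp2iXQBaZvI/qvIaGVp2TV3VKlq90mJqnNYppl3iZqpZGd3mnIAJXia+GVGisqEV2eYhWfaQ2eZhVinmmebuWRXiZd5t6cgKFeoulrtl2iXeb/biGZDI1ZTFHKZWLuEVnmry4d0jMqJMkrHilJYmpiamomVFaiHiHUjQphpyER3iKzLuXUlZzE1a1eHZaqpdmZniFaN3Mh3ZAaDmXqkNXiYvIRqp0J4U3qWa3dXh3ZmZURpjPtr6XZVOKaZaHRphlebljSqYpp2iqaZZCZlZ4h3VFiM+DSah3hol4lUWM7cljatpTqCmYd4t5hUiYeId2VZdb11Uny5mUanreqO6YnNtkf8U1KJdnipdkWpZGZmZmlxrlRVatyoOMpkjLchIiNpu32lI3h3d5uEVGZEZ5qZiEF8mlQkeHVqzIZ5dHmql1dsl/c0ZnZmRneWRESbu7pmNo29lkMzRomZulR5ibzMnbY3+Gh0h3h2Qmp2dWiqh0RZi+3piHZmeJmCAo//yFNI8zi6i5WWaO2GSaiJdURpcmqYq7u+3bmIqzWGEUMAACT4J2u9x4dWn7dVqZqYeJqRaod5qIvLu5aYZ4l0IVvv/F1mVWnrd2Vr2GWbupmJqqJIZGeah3d4lSJ83//e/YV95ryDZJ+2dEroeJupiIiapDdERXmZiHi3Nvp3m9yEMhXaXumWavuDTbeqaJh3d4mUOGRVRoqXZGiKhVREVVZlQnhI/UV1r877ZblFeId3iYSbZHdDaZhibPxmZ1VVZmZSZZncdXd7+YeFeVISRDERAatnmmBYmWN7x3d2d3d3iGR486iWOIm2WcdGQzMyJGiVanebkEiqVZuW"/>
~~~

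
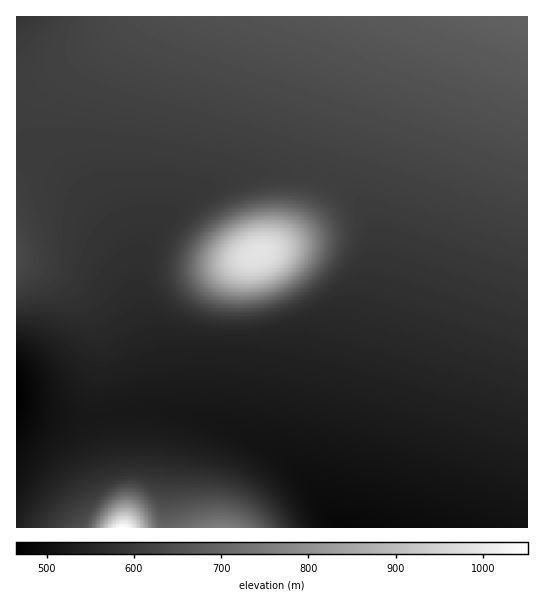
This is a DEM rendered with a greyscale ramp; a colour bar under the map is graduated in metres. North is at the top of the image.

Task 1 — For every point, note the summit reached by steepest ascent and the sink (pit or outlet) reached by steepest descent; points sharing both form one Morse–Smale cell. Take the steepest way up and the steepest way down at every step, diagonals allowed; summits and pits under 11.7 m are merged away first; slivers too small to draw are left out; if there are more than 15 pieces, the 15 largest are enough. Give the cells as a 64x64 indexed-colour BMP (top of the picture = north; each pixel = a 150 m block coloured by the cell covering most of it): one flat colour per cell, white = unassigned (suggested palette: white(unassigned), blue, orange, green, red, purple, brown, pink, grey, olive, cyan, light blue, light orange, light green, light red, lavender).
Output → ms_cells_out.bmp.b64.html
<image width="64" height="64" href="data:image/bmp;base64,Qk12CAAAAAAAAHYAAAAoAAAAQAAAAEAAAAABAAQAAAAAAAAIAAATCwAAEwsAABAAAAAAAAAA////ALR3HwAOf/8ALKAsACgn1gC9Z5QAS1aMAMJ34wB/f38AIr28AM++FwDox64AeLv/AIrfmACWmP8A1bDFAFVVVVVVVVV3d3REREREREREREREERERERERERERERERVVVVVVVVVXd3dEREREREREREREERERERERERERERERFVVVVVVVVVd3d0REREREREREREQREREREREREREREREVVVVVVVVVV3d0REREREREREREQRERERERERERERERERVVVVVVVVV3d3REREREREREREQhERERERERERERERERFVVVVVVVVXd3dERERERERERERCEREREREREREREREREVVVVVVVVVd3d3RERERERERERCIRERERERERERERERERVVVVVVVVV3d3dERERERERERCIhERERERERERERERERFVVVVVVVV3d3d0RERERERERCIiIREREREREREREREREVVVVVVVVXd3d3REREREREQiIiIhERERERERERERERERVVVVVVVVd3d3dEREREREQiIiIiERERERERERERERERFVVVVVVVV3d3d0REREREIiIiIiIREREREREREREREREVVVVVVVVXd3d3dERERCIiIiIiIiERERERERERERERERVVVVVVVVd3d3d0REIiIiIiIiIiIRERERERERERERERFVZmZmZmM3d3dyIiIiIiIiIiIiIhEREREREREREREREWZmZmZmYzMzMyIiIiIiIiIiIiIiERERERERERERERERZmZmZmZjMzMzIiIiIiIiIiIiIiIhERERERERERERERFmZmZmZmMzMzMiIiIiIiIiIiIiIiEREREREREREREREWZmZmZmYzMzMyIiIiIiIiIiIiIiIRERERERERERERERZmZmZmZjMzMyIiIiIiIiIiIiIiIhERERERERERERERFmZmZmZmMzMzIiIiIiIiIiIiIiIiIREREREREREREREWZmZmZmYzMzMiIiIiIiIiIiIiIiIhERERERERERERERZmZmZmZjMzMyIiIiIiIiIiIiIiIiERERERERERERERFmZmZmZmMzMyIiIiIiIiIiIiIiIiIhEREREREREREREWZmZmZmMzMzIiIiIiIiIiIiIiIiIiERERERERERERERZmZmZmYzMzMiIiIiIiIiIiIiIiIiIRERERERERERERFmZmZmZjMzMyIiIiIiIiIiIiIiIiIhEREREREREREREWZmZmZjMzMyIiIiIiIiIiIiIiIiIiIRERERERERERERZmZmZmMzMzIiIiIiIiIiIiIiIiIiIhERERERERERERFmZmZmMzMzMiIiIiIiIiIiIiIiIiIiEREREREREREREWZmZmMzMzMyIiIiIiIiIiIiIiIiIiIRERERERERERERZmZjMzMzMzIiIiIiIiIiIiIiIiIiIiERERERERERERFmYzMzMzMzMiIiIiIiIiIiIiIiIiIiIRERERERERERETMzMzMzMzMRIiIiIiIiIiIiIiIiIiIhERERERERERERMzMzMzMzMxEiIiIiIiIiIiIiIiIiIiEREREREREREREzMzMzMzMxESIiIiIiIiIiIiIiIiIiIRERERERERERETMzMzMzMzEREiIiIiIiIiIiIiIiIiIhERERERERERERMzMzMzMzERERIiIiIiIiIiIiIiIiIiEREREREREREREzMzMzMzEREREiIiIiIiIiIiIiIiIiERERERERERERETMzMzMzEREREREiIiIiIiIiIiIiIiIRERERERERERERMzMzMzMRERERERIiIiIiIiIiIiIiIREREREREREREREzMzMzMRERERERESIiIiIiIiIiIiIRERERERERERERETMzMzMRERERERERESIiIiIiIiIiIRERERERERERERERMzMzMRERERERERERERIiIiIiIiEREREREREREREREREzMzMRERERERERERERERERIiERERERERERERERERERETMzERERERERERERERERERERERERERERERERERERERERMzERERERERERERERERERERERERERERERERERERERERERERERERERERERERERERERERERERERERERERERERERERERERERERERERERERERERERERERERERERERERERERERERERERERERERERERERERERERERERERERERERERERERERERERERERERERERERERERERERERERERERERERERERERERERERERERERERERERERERERERERERERERERERERERERERERERERERERERERERERERERERERERERERERERERERERERERERERERERERERERERERERERERERERERERERERERERERERERERERERERERERERERERERERERERERERERERERERERERERERERERERERERERERERERERERERERERGIgREREREREREREREREREREREREREREREREREREREREYiIgRERERERERERERERERERERERERERERERERERERERiIiIgRERERERERERERERERERERERERERERERERERERGIiIiIEREREREREREREREREREREREREREREREREREREYiIiIiIERERERERERERERERERERERERERERERERERERiIiIiIiBERERERERERERERERERERERERERERERERERGIiIiIiIiBEREREREREREREREREREREREREREREREREYiIiIiIiIgRERERERERERERERERERERERERERERERER"/>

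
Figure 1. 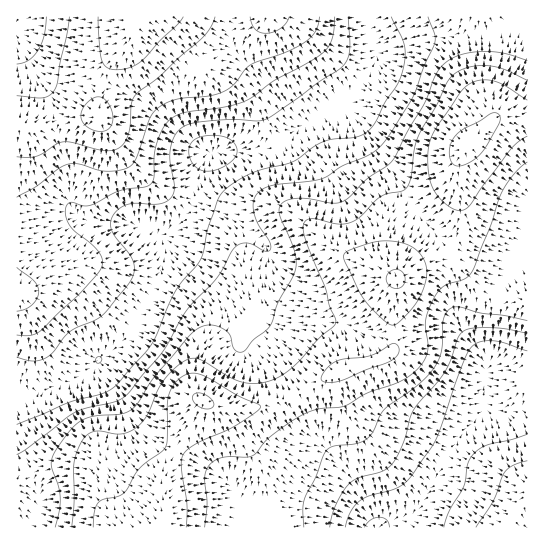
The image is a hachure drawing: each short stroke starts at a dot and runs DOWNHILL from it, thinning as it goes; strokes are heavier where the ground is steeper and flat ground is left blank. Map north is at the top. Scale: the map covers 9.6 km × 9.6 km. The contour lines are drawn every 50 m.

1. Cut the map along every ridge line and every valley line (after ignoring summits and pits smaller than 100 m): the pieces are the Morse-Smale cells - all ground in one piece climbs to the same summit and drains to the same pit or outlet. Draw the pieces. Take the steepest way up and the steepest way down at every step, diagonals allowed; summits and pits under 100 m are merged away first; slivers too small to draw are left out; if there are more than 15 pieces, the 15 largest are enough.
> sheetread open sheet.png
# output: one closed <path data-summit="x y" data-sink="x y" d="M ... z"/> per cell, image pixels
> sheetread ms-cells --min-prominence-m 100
<path data-summit="467 146" data-sink="211 153" d="M527 16l-160 0 1 10 8 21 0 12-12 19-19 19-71 50-15 4-36 0-13 1-2 2-8 17-7 27-6 15-17 18-10 4 4 10-3 22-5 16-27 51-14 14-16 11-3 6-13 11-52 20-15 3 1 129 141 0 6-18-1-28 4-13 35-68 13 6 18 2 34-4 16-5 56-29 39-11 14-9 4-72 18-12 33-12 9-13 4-13 1-19-6-37 6-20 34-34 33-2z"/><path data-summit="138 17" data-sink="211 153" d="M366 16l-350 1 1 382 14-3 52-20 13-11 3-6 16-11 14-14 27-51 5-16 3-22-4-10 10-4 17-18 6-15 7-27 10-19 49-1 15-4 27-20 34-22 29-27 12-19 0-12z"/><path data-summit="467 146" data-sink="375 527" d="M527 117l-32 2-34 34-6 20 6 37-1 19-4 13-9 13-33 12-18 12-4 72-14 9-39 11-56 29-16 5-34 4-18-2-13-6-35 68-4 13 1 28-5 18 369-1z"/>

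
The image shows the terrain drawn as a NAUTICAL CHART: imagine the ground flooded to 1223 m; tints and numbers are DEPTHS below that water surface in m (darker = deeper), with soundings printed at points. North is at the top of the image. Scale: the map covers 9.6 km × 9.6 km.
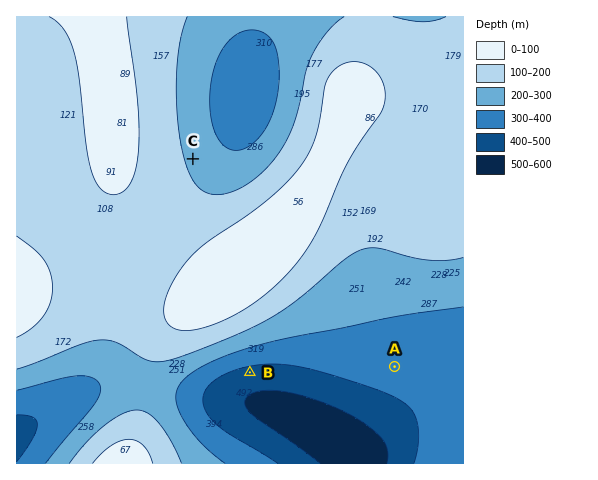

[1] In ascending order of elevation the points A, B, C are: B A C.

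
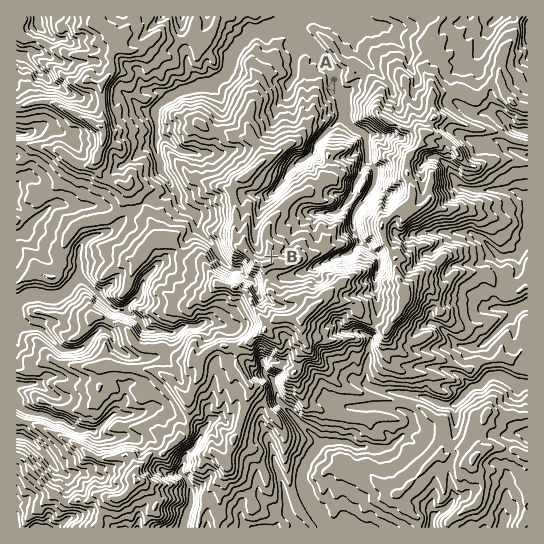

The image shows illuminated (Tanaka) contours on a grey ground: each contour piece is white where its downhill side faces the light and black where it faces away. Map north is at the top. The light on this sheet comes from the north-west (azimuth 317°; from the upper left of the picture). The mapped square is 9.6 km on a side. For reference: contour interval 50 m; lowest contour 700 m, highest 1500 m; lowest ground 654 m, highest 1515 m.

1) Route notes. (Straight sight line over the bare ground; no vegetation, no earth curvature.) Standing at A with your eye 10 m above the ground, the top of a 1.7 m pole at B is hidden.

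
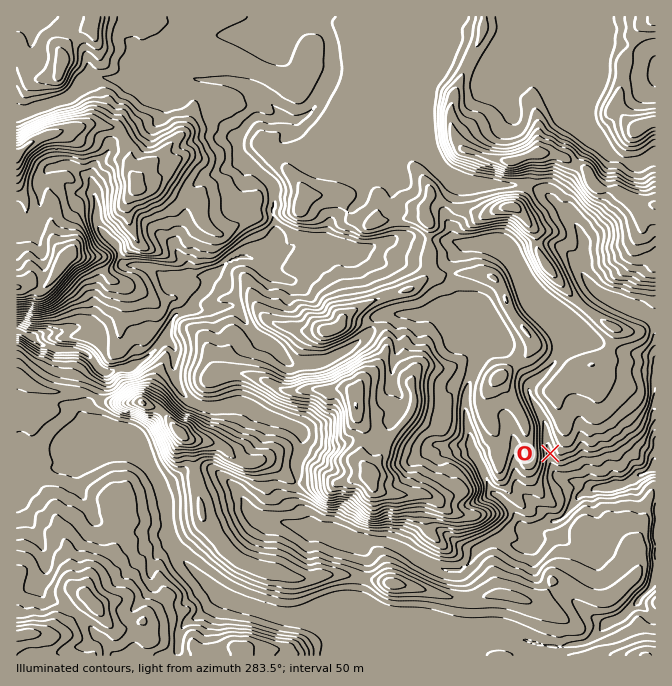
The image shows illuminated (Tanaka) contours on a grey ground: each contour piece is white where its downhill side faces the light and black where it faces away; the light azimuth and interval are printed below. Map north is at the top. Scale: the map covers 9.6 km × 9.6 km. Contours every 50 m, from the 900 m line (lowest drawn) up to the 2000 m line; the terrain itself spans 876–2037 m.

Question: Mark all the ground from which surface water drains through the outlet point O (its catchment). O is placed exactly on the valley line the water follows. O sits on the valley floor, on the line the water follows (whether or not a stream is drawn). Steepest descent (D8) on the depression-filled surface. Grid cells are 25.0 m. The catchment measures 4.062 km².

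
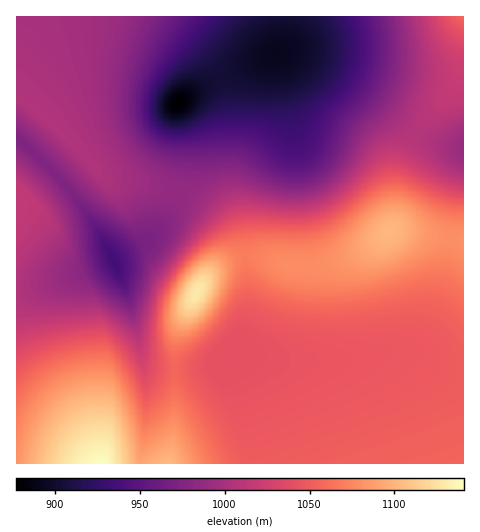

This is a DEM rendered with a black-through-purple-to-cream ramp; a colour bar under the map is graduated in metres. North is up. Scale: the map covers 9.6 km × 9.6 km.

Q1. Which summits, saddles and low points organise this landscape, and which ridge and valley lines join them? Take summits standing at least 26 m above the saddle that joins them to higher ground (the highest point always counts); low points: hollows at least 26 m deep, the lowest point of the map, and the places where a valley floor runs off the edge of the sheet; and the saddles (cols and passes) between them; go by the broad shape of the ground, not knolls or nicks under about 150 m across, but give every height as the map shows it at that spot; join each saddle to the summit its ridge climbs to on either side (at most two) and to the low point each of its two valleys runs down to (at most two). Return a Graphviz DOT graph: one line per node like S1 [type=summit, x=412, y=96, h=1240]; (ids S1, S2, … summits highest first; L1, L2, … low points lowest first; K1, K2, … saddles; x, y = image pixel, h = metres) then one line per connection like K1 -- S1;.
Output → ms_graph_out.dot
graph terrain {
  S1 [type=summit, x=102, y=463, h=1141];
  S2 [type=summit, x=196, y=293, h=1130];
  S3 [type=summit, x=390, y=231, h=1102];
  S4 [type=summit, x=463, y=17, h=1058];
  L1 [type=low, x=179, y=103, h=877];
  L2 [type=low, x=113, y=260, h=934];
  K1 [type=saddle, x=244, y=257, h=1070];
  K2 [type=saddle, x=174, y=370, h=1057];
  K3 [type=saddle, x=418, y=131, h=1008];
  K4 [type=saddle, x=178, y=193, h=986];
  K1 -- S2;
  K1 -- S3;
  K1 -- L1;
  K2 -- S1;
  K2 -- S2;
  K2 -- L1;
  K2 -- L2;
  K3 -- S3;
  K3 -- S4;
  K3 -- L1;
  K4 -- S1;
  K4 -- S2;
  K4 -- L1;
  K4 -- L2;
}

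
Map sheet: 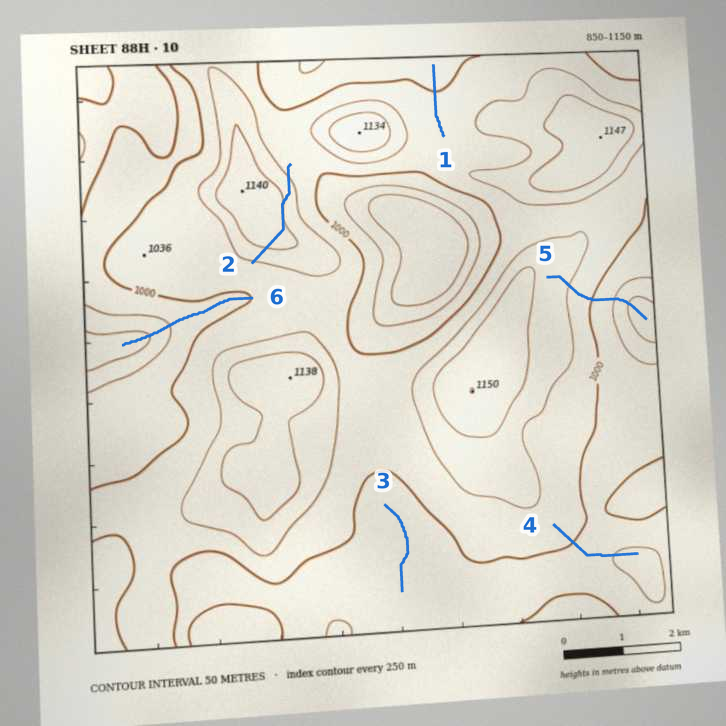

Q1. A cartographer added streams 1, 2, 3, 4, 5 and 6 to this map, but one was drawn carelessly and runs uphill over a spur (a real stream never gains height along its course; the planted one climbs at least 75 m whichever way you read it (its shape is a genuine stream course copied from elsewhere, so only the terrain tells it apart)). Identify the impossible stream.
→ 2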